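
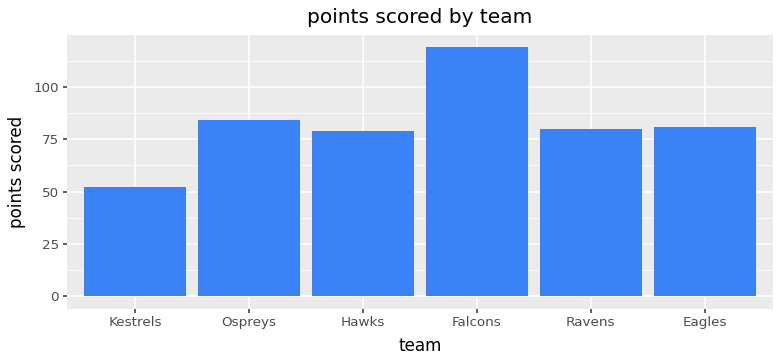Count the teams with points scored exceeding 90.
Above 90: Falcons.

1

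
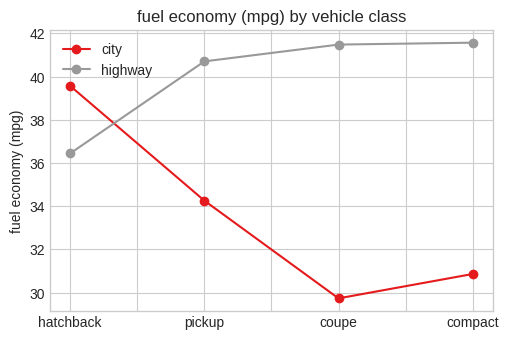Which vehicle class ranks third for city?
compact

Top 4 for city: hatchback ≈ 40, pickup ≈ 34, compact ≈ 31, coupe ≈ 30.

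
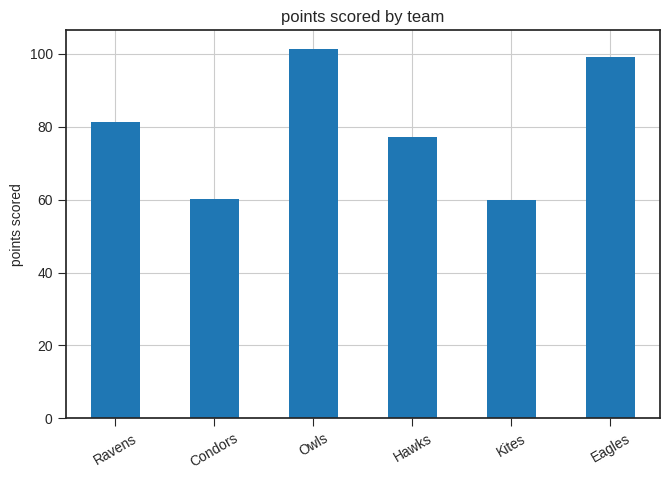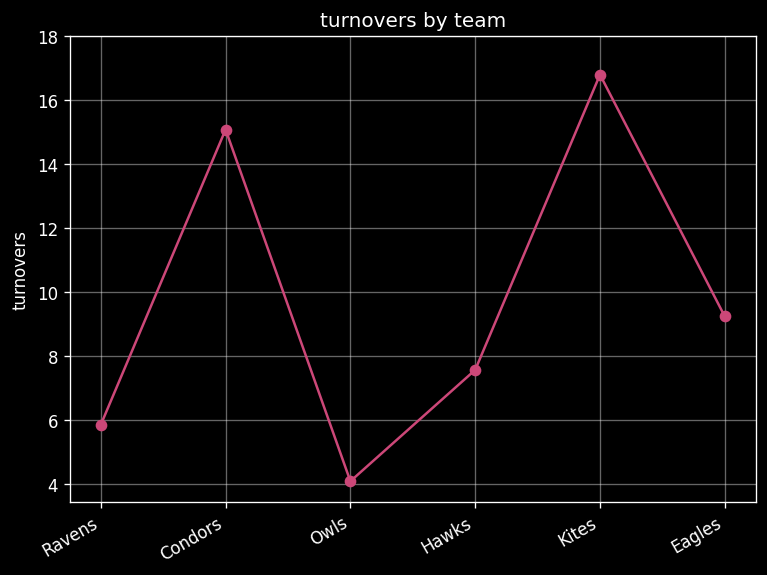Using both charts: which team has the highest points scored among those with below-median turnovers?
Owls

Chart 2 median turnovers ≈ 8; below-median teams: Ravens, Owls, Hawks. Among those, Owls has the highest points scored (≈ 100).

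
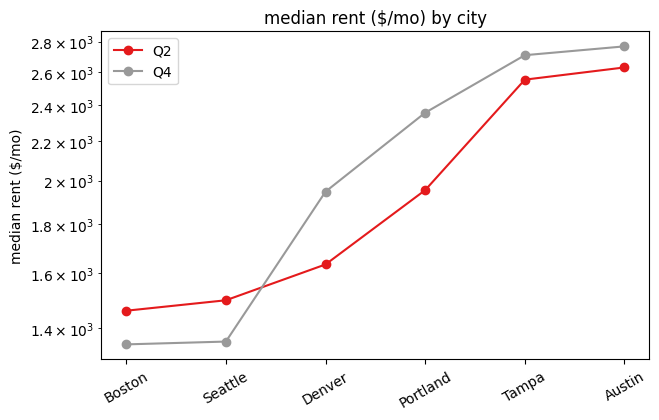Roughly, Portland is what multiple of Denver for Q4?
Portland ≈ 2400, Denver ≈ 2000; 2400/2000 ≈ 1.2.

≈ 1.2×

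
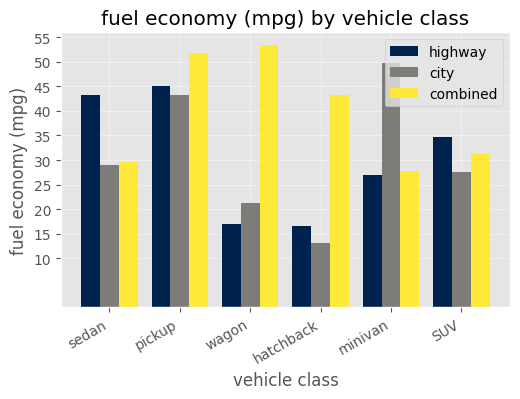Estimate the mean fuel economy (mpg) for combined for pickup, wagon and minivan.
(50 + 55 + 30) / 3 ≈ 45.

≈ 45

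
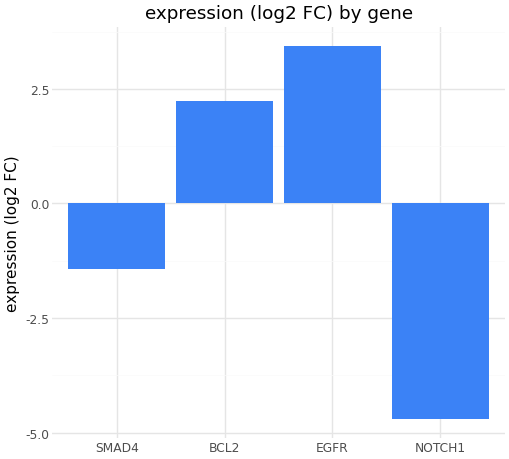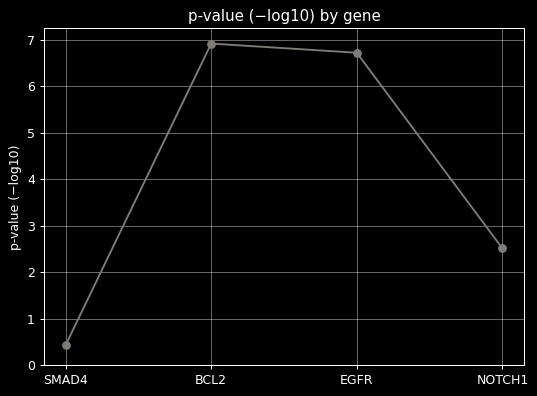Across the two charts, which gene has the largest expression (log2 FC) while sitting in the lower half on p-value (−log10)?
SMAD4

Chart 2 median p-value (−log10) ≈ 5; below-median genes: SMAD4, NOTCH1. Among those, SMAD4 has the highest expression (log2 FC) (≈ -1.5).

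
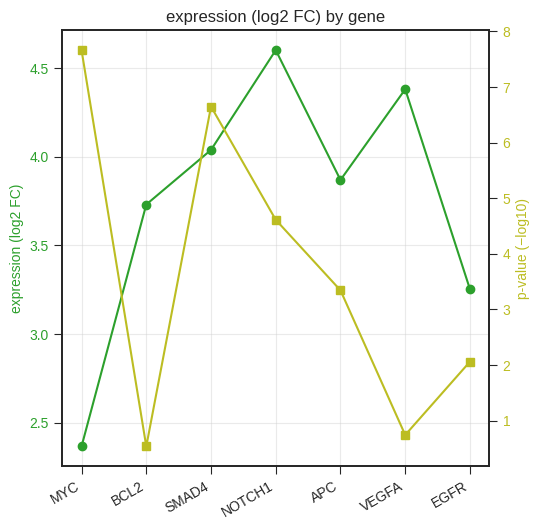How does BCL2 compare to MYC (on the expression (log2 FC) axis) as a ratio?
BCL2 ≈ 3.8, MYC ≈ 2.4; 3.8/2.4 ≈ 1.58.

≈ 1.58×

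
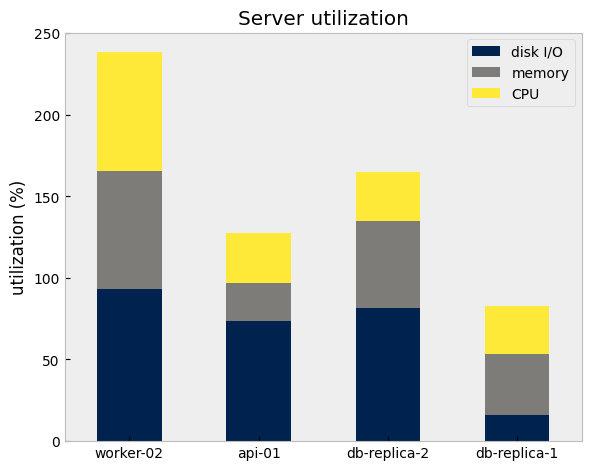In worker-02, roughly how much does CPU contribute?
CPU top ≈ 240, bottom ≈ 160; segment ≈ 80.

≈ 80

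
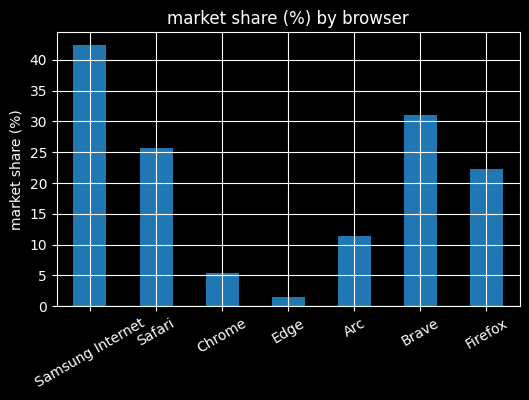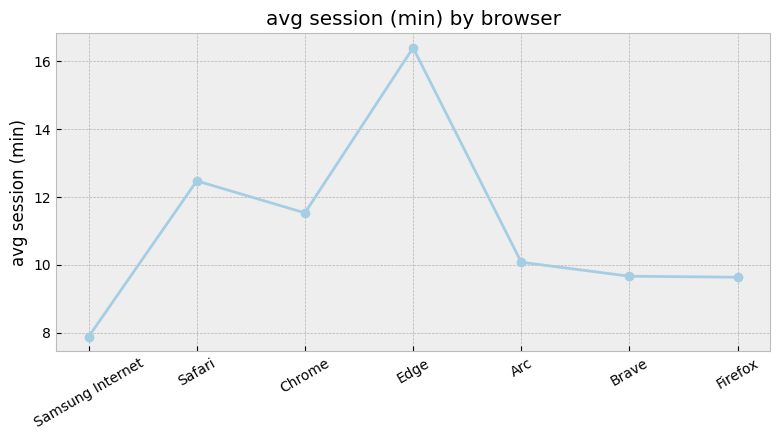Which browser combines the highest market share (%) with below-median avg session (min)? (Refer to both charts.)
Chart 2 median avg session (min) ≈ 10; below-median browsers: Samsung Internet, Brave, Firefox. Among those, Samsung Internet has the highest market share (%) (≈ 40).

Samsung Internet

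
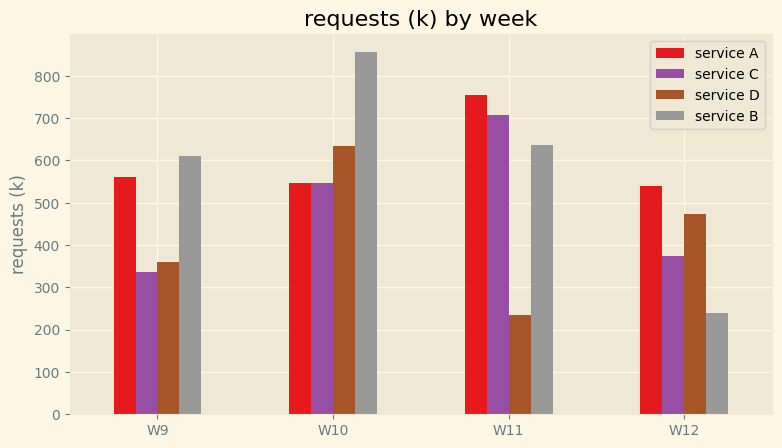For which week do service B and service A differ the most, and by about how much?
W10, ≈ 400 k

W10: service B ≈ 900, service A ≈ 500 → gap ≈ 400. Next-largest (W12) is only ≈ 300.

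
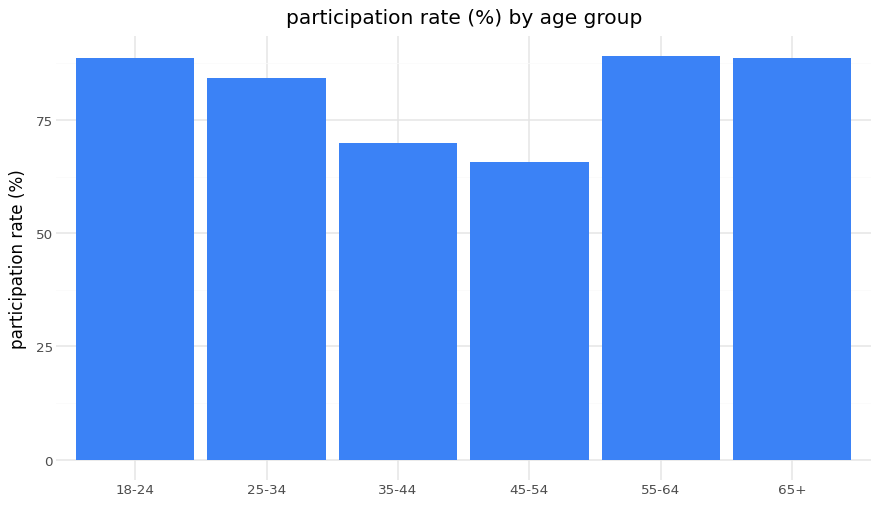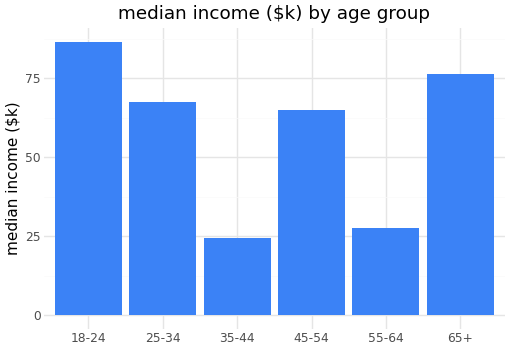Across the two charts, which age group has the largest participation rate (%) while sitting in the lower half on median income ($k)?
Chart 2 median median income ($k) ≈ 70; below-median age groups: 35-44, 45-54, 55-64. Among those, 55-64 has the highest participation rate (%) (≈ 90).

55-64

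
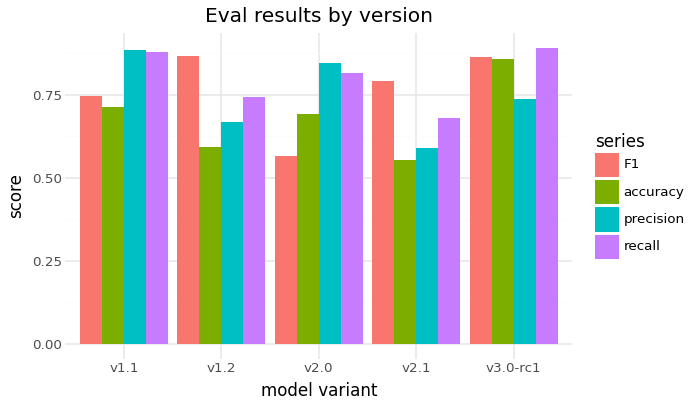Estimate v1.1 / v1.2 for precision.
v1.1 ≈ 0.9, v1.2 ≈ 0.7; 0.9/0.7 ≈ 1.29.

≈ 1.29×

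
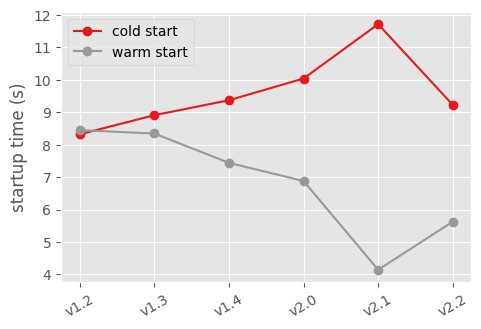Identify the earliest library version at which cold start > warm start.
v1.2: cold start ≈ 8 vs warm start ≈ 8 (not yet); v1.3: cold start ≈ 9 vs warm start ≈ 8 (first crossover).

v1.3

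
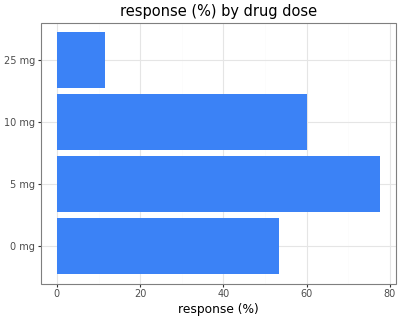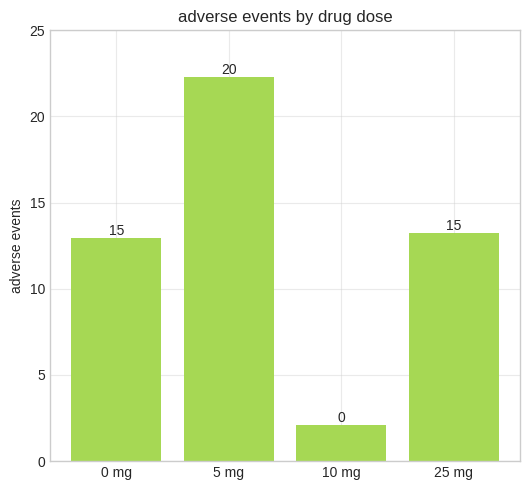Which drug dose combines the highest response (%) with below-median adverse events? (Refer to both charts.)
Chart 2 median adverse events ≈ 15; below-median drug doses: 0 mg, 10 mg. Among those, 10 mg has the highest response (%) (≈ 60).

10 mg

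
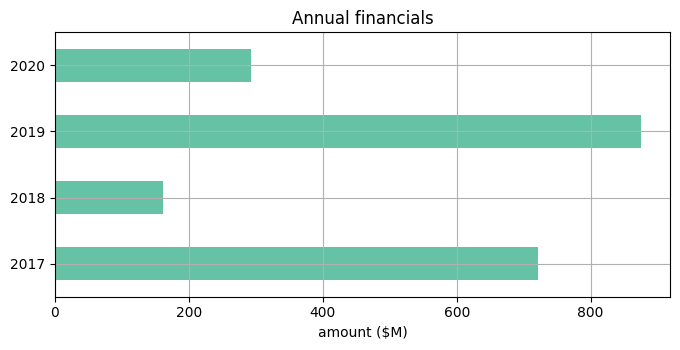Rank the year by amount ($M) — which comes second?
Top 3: 2019 ≈ 900, 2017 ≈ 700, 2020 ≈ 300.

2017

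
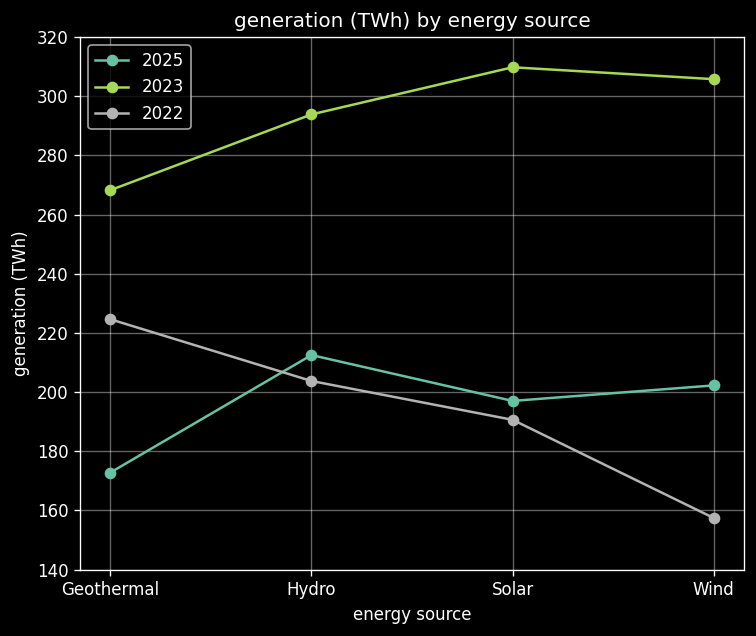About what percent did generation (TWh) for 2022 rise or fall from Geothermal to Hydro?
Geothermal ≈ 220, Hydro ≈ 200; (200 − 220) / 220 ≈ -9.1%.

≈ -9.1%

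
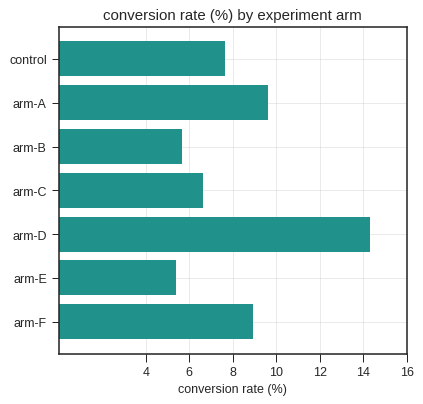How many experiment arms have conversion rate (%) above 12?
Above 12: arm-D.

1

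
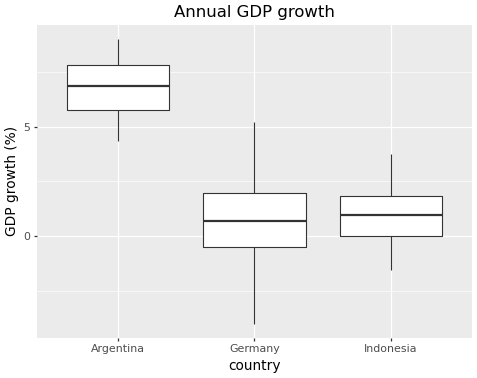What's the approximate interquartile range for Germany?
≈ 2

Q3 ≈ 2, Q1 ≈ 0; IQR ≈ 2.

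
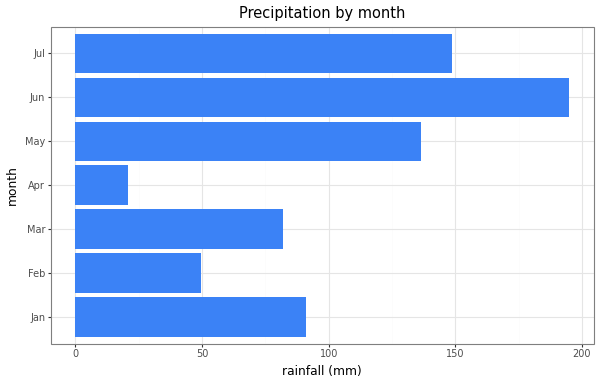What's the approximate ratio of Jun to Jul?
≈ 1.43×

Jun ≈ 200, Jul ≈ 140; 200/140 ≈ 1.43.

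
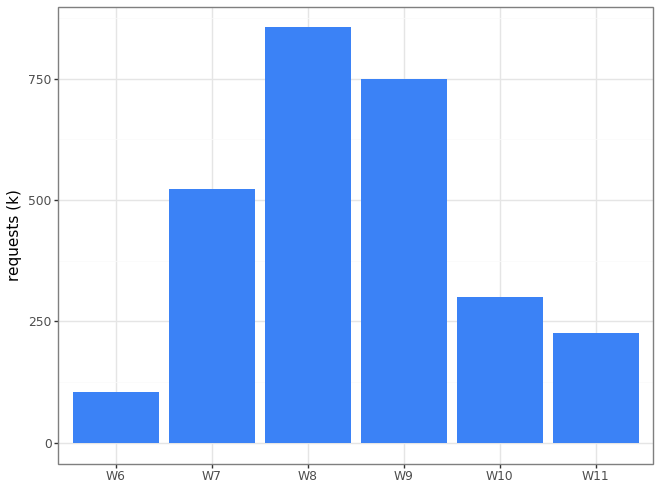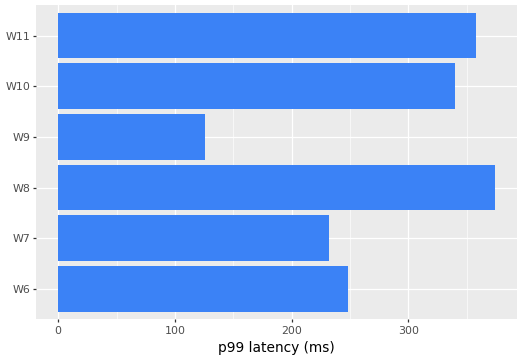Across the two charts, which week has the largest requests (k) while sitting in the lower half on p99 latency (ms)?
Chart 2 median p99 latency (ms) ≈ 300; below-median weeks: W6, W7, W9. Among those, W9 has the highest requests (k) (≈ 700).

W9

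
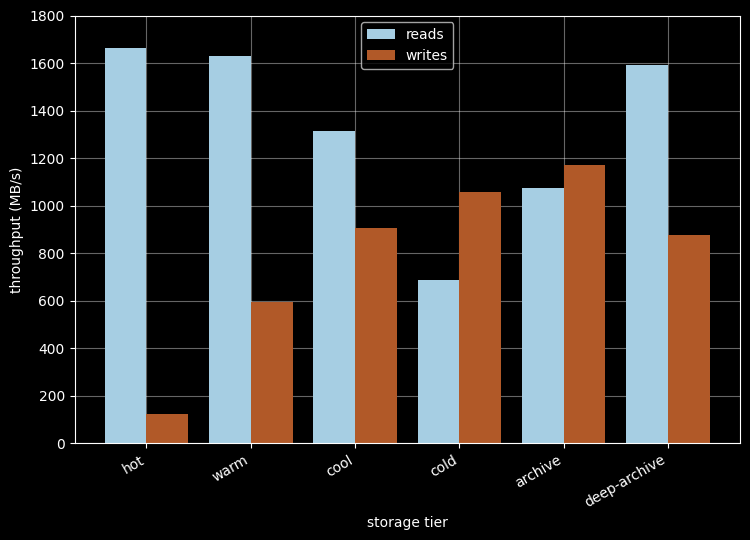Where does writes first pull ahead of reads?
cool: writes ≈ 1000 vs reads ≈ 1400 (not yet); cold: writes ≈ 1000 vs reads ≈ 600 (first crossover).

cold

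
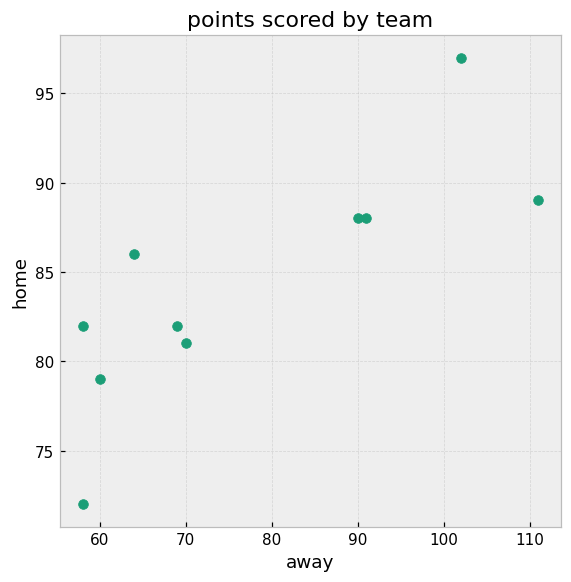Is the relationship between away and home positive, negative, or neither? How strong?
positive, strong

Points are positively correlated; strong (|r| ≈ 0.8).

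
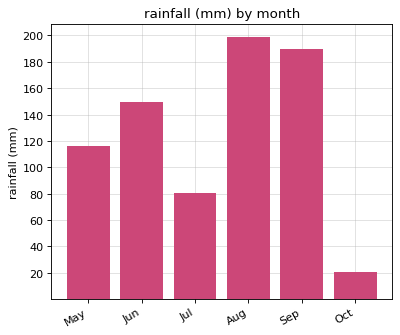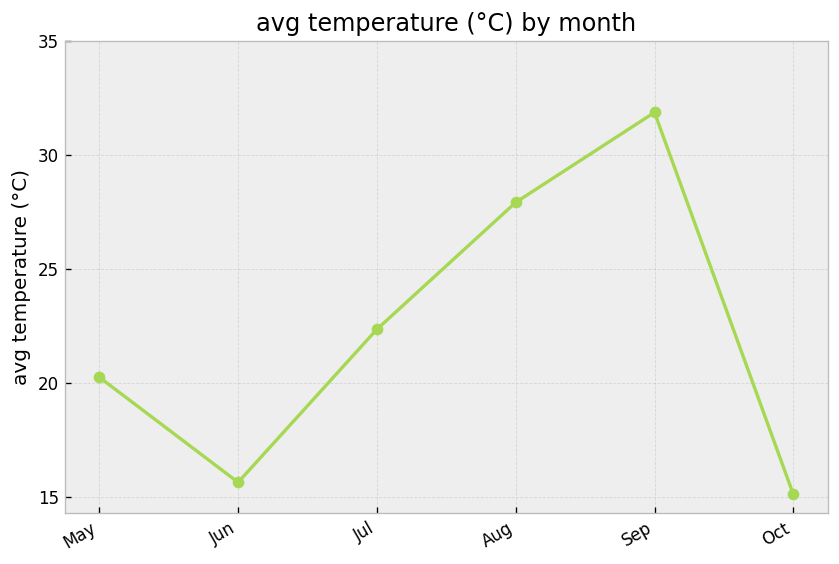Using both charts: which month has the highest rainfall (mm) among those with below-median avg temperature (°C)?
Jun

Chart 2 median avg temperature (°C) ≈ 20; below-median months: May, Jun, Oct. Among those, Jun has the highest rainfall (mm) (≈ 140).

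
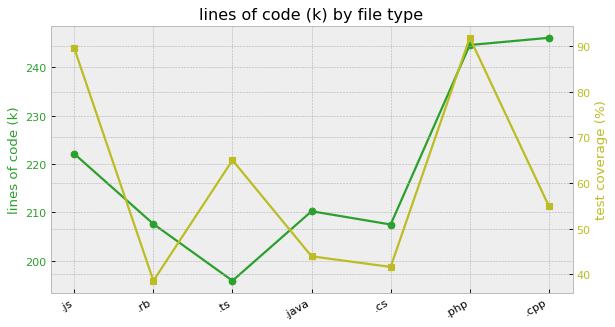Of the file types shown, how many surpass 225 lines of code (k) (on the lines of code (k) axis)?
Above 225: .php, .cpp.

2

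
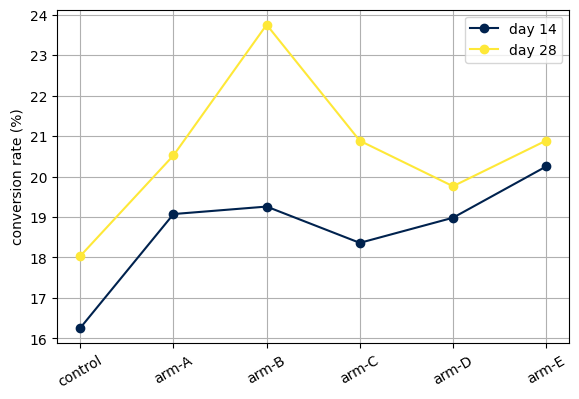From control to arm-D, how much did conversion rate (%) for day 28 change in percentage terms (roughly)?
≈ +11.1%

control ≈ 18, arm-D ≈ 20; (20 − 18) / 18 ≈ +11.1%.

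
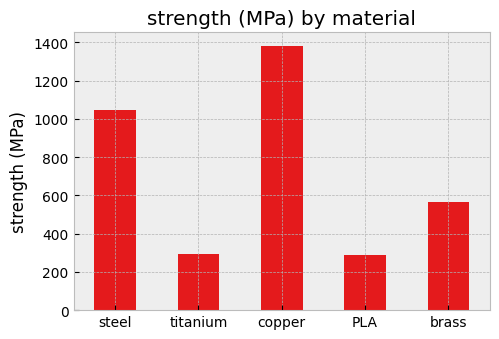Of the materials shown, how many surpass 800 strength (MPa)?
2

Above 800: steel, copper.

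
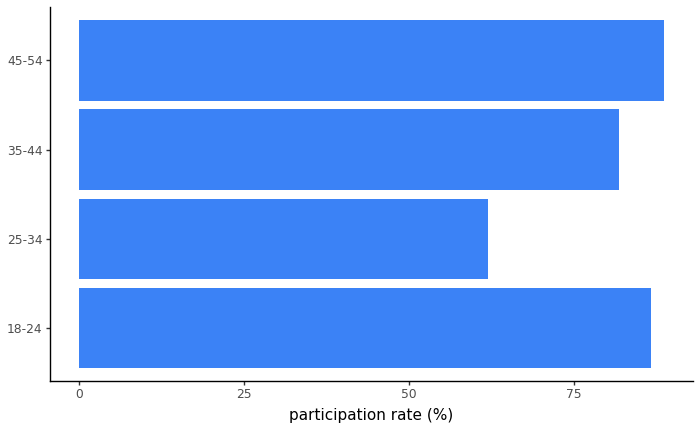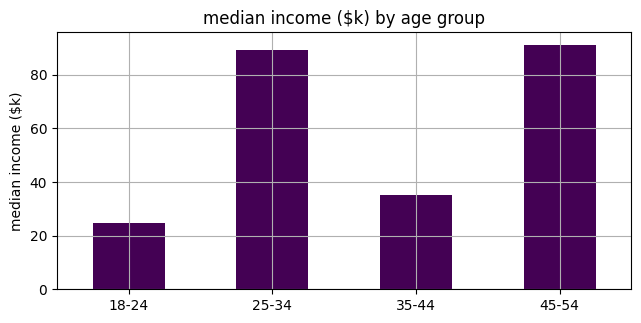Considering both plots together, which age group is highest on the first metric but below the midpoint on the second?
Chart 2 median median income ($k) ≈ 60; below-median age groups: 18-24, 35-44. Among those, 18-24 has the highest participation rate (%) (≈ 90).

18-24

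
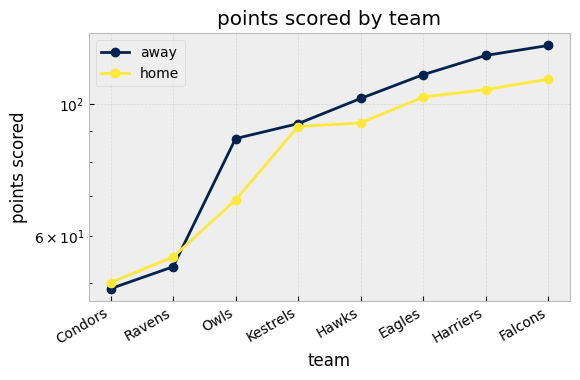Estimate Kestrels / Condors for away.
≈ 1.8×

Kestrels ≈ 90, Condors ≈ 50; 90/50 ≈ 1.8.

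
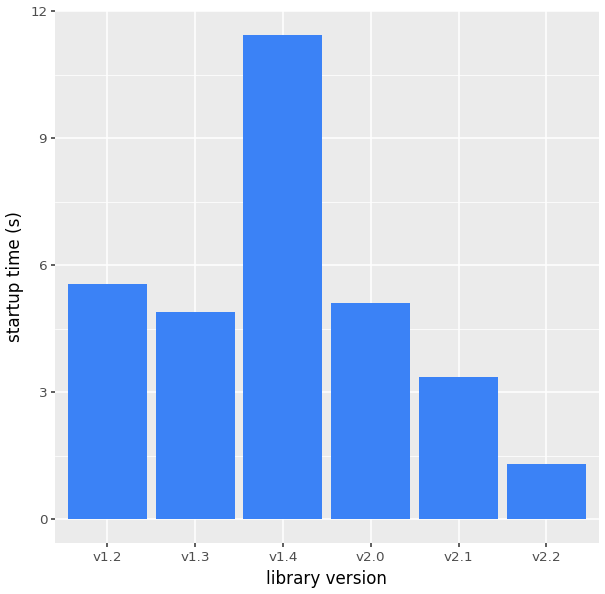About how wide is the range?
Max v1.4 ≈ 11, min v2.2 ≈ 1; range ≈ 10.

≈ 10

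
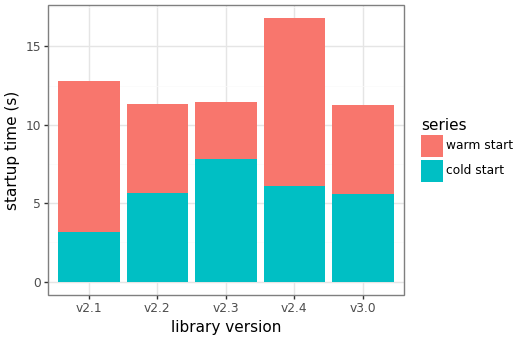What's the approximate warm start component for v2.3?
warm start top ≈ 12, bottom ≈ 8; segment ≈ 4.

≈ 4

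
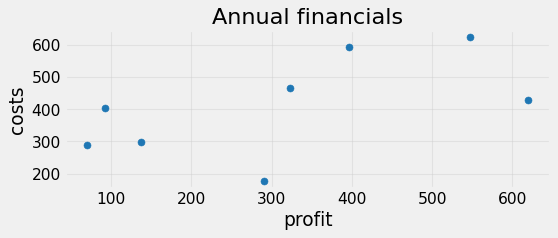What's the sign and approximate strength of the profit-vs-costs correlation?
positive, moderate

Points are positively correlated; moderate (|r| ≈ 0.6).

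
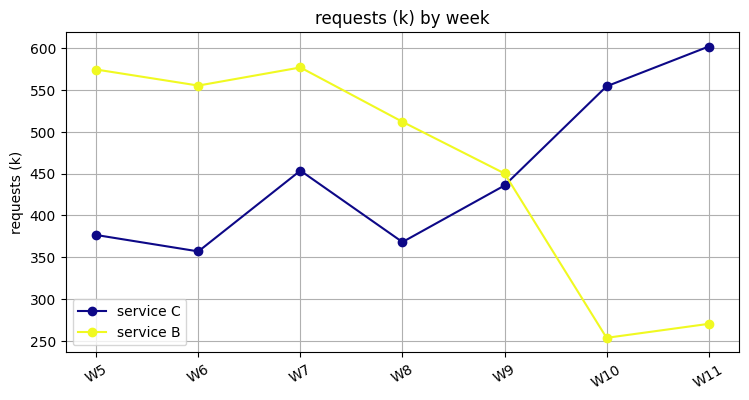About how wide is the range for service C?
≈ 250

Max W11 ≈ 600, min W6 ≈ 350; range ≈ 250.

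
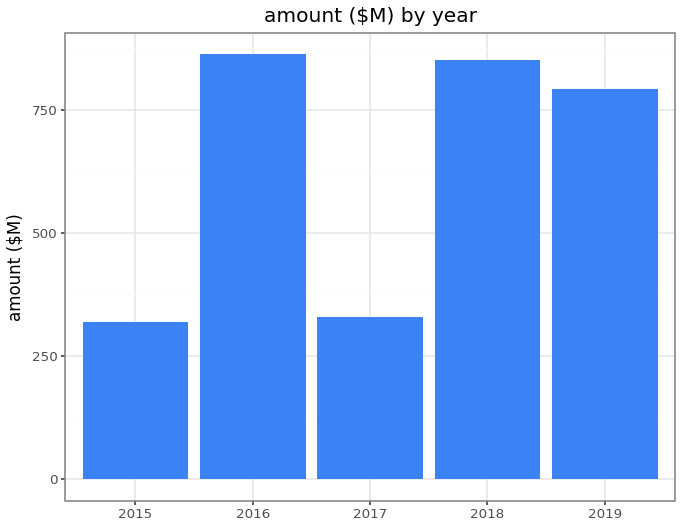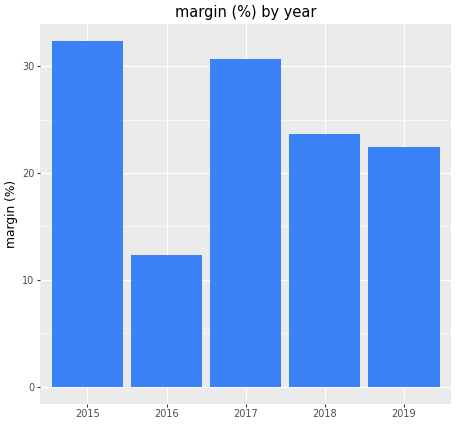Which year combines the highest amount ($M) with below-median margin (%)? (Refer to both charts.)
2016

Chart 2 median margin (%) ≈ 25; below-median years: 2016, 2019. Among those, 2016 has the highest amount ($M) (≈ 900).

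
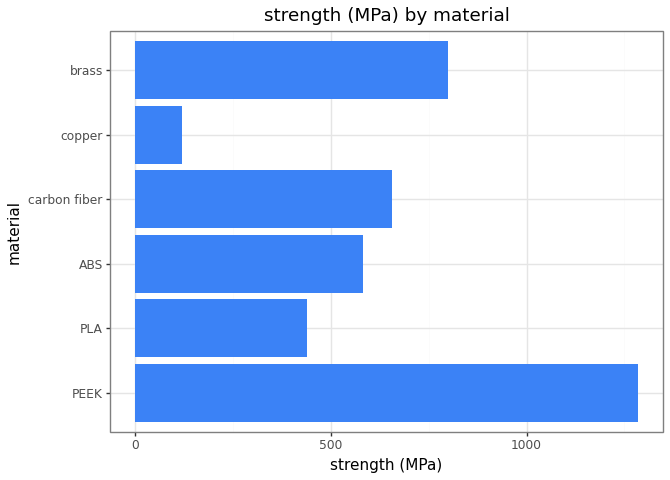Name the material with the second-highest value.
Top 3: PEEK ≈ 1200, brass ≈ 800, carbon fiber ≈ 600.

brass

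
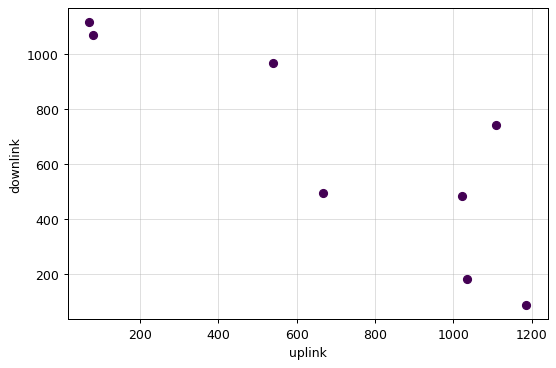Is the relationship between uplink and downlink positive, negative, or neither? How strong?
negative, strong

Points are negatively correlated; strong (|r| ≈ 0.8).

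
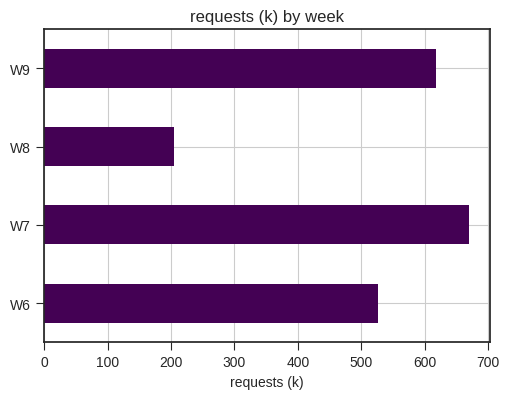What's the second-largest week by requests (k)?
Top 3: W7 ≈ 700, W9 ≈ 600, W6 ≈ 500.

W9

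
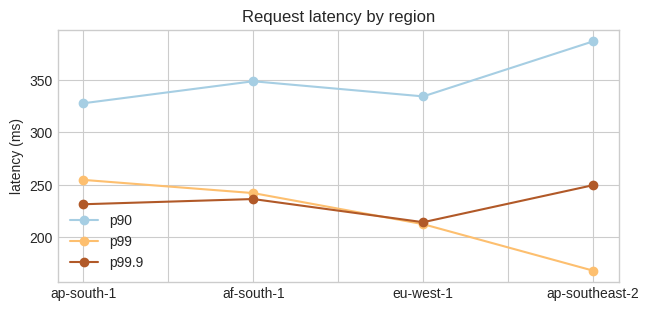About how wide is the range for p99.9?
≈ 20

Max ap-southeast-2 ≈ 240, min eu-west-1 ≈ 220; range ≈ 20.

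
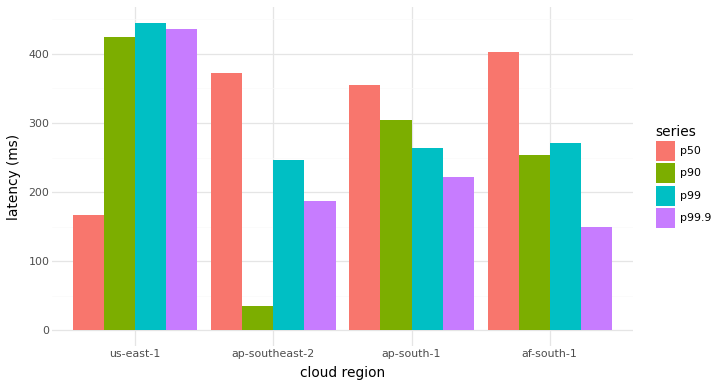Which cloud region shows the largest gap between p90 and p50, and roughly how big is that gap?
ap-southeast-2, ≈ 300 ms

ap-southeast-2: p90 ≈ 50, p50 ≈ 350 → gap ≈ 300. Next-largest (us-east-1) is only ≈ 250.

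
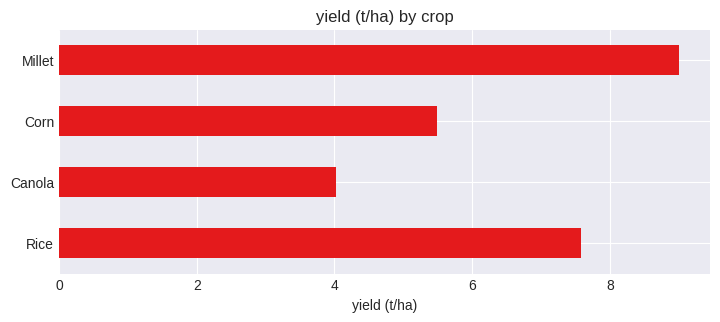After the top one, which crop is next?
Top 3: Millet ≈ 9, Rice ≈ 8, Corn ≈ 5.

Rice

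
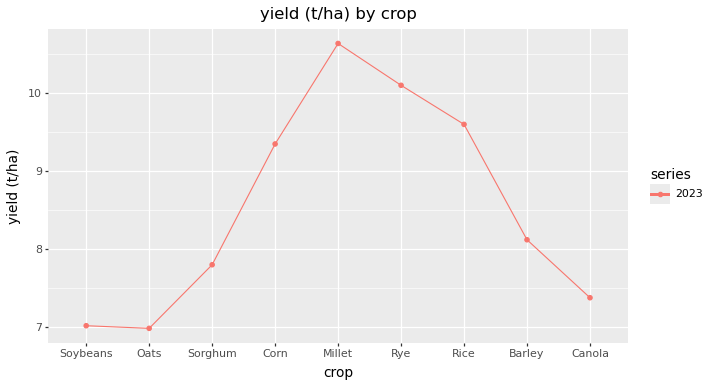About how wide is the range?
≈ 3.5

Max Millet ≈ 10.5, min Oats ≈ 7.0; range ≈ 3.5.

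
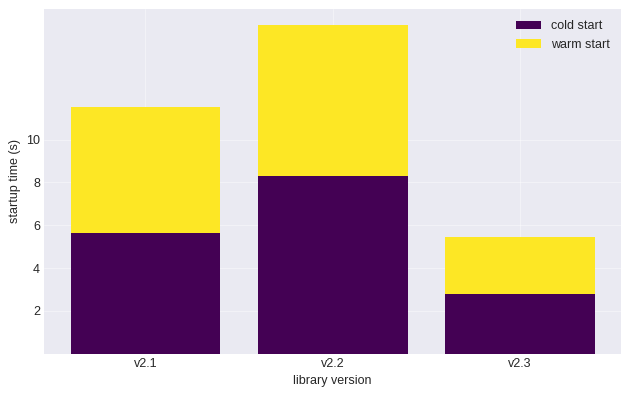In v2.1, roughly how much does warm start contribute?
≈ 6

warm start top ≈ 12, bottom ≈ 6; segment ≈ 6.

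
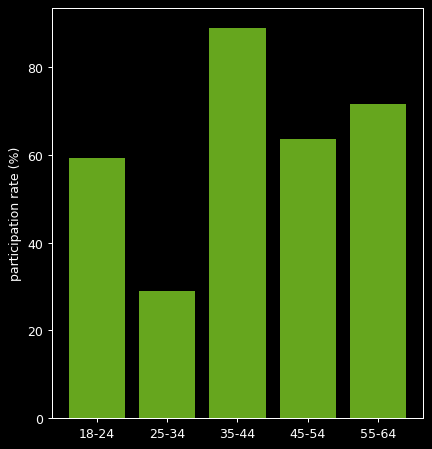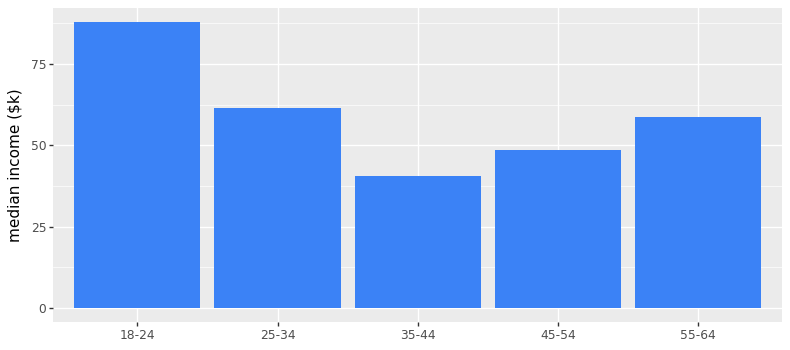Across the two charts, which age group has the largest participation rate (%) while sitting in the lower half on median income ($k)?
35-44

Chart 2 median median income ($k) ≈ 60; below-median age groups: 35-44, 45-54. Among those, 35-44 has the highest participation rate (%) (≈ 90).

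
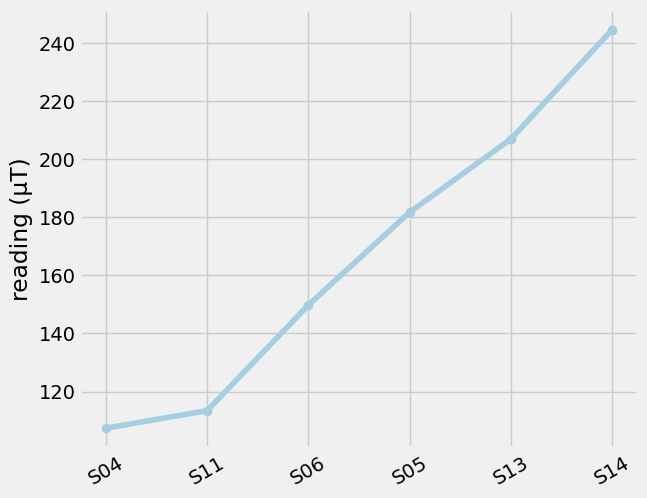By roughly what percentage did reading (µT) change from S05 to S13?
S05 ≈ 180, S13 ≈ 200; (200 − 180) / 180 ≈ +11.1%.

≈ +11.1%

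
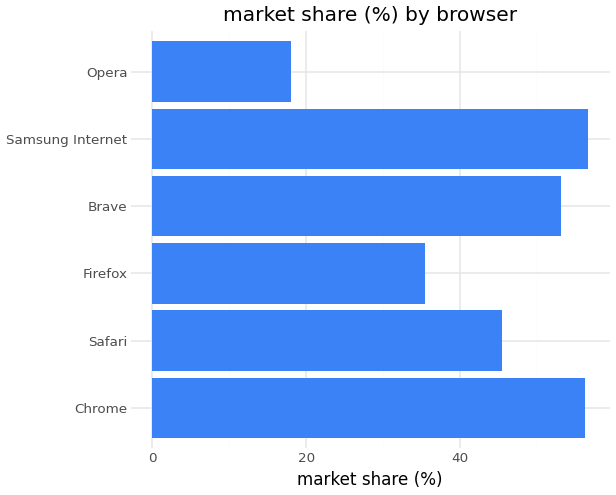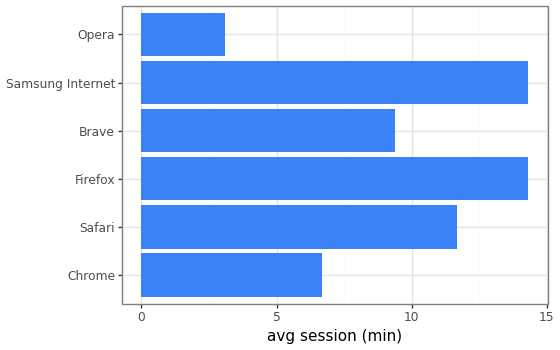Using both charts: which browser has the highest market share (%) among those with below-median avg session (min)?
Chrome

Chart 2 median avg session (min) ≈ 10; below-median browsers: Chrome, Brave, Opera. Among those, Chrome has the highest market share (%) (≈ 60).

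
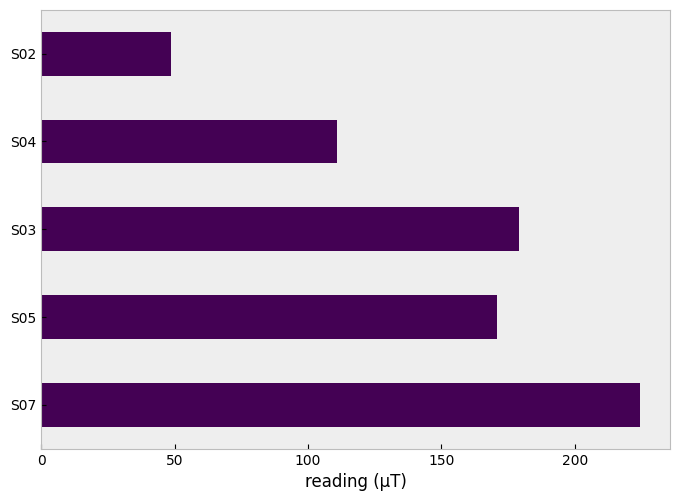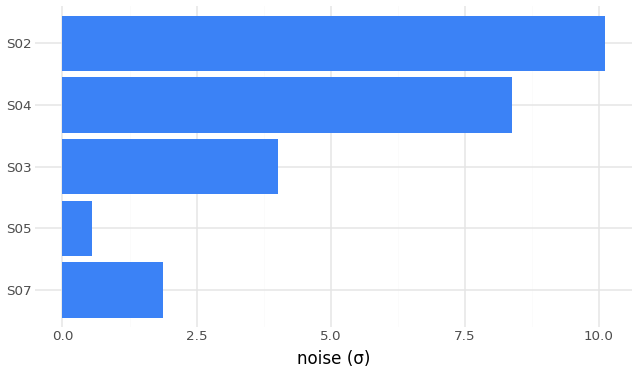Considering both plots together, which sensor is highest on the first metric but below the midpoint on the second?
Chart 2 median noise (σ) ≈ 4; below-median sensors: S07, S05. Among those, S07 has the highest reading (µT) (≈ 225).

S07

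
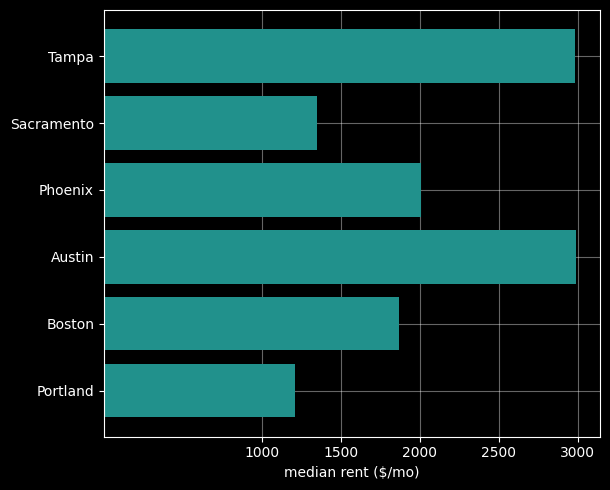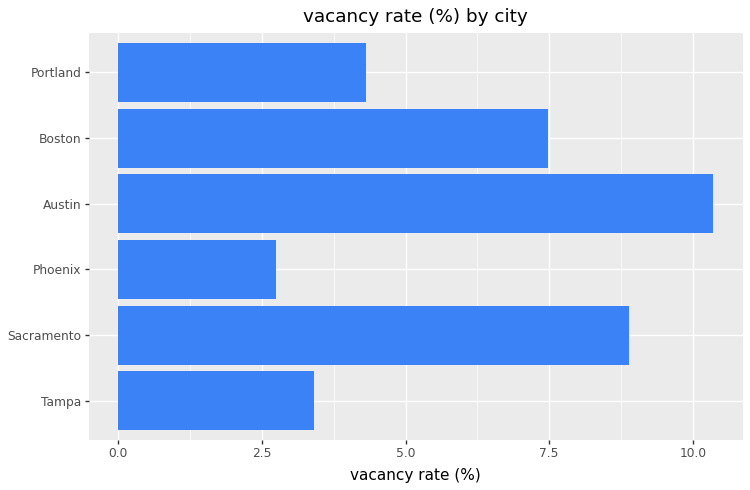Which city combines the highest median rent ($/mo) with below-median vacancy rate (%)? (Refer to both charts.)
Tampa

Chart 2 median vacancy rate (%) ≈ 6; below-median cities: Tampa, Phoenix, Portland. Among those, Tampa has the highest median rent ($/mo) (≈ 3000).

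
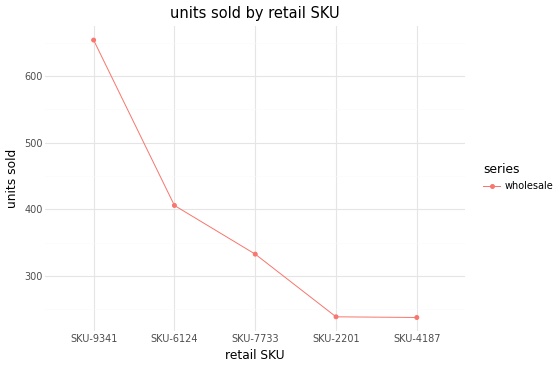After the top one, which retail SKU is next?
Top 3: SKU-9341 ≈ 650, SKU-6124 ≈ 400, SKU-7733 ≈ 350.

SKU-6124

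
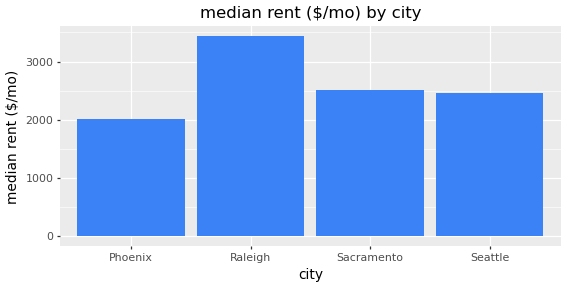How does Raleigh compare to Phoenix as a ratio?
≈ 1.75×

Raleigh ≈ 3500, Phoenix ≈ 2000; 3500/2000 ≈ 1.75.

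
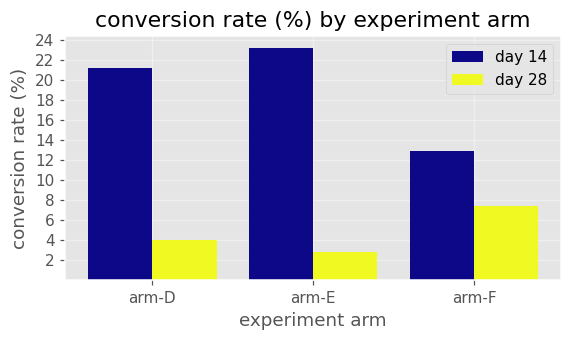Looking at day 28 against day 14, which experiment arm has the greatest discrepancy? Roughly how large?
arm-E, ≈ 22 %

arm-E: day 28 ≈ 2, day 14 ≈ 24 → gap ≈ 22. Next-largest (arm-D) is only ≈ 18.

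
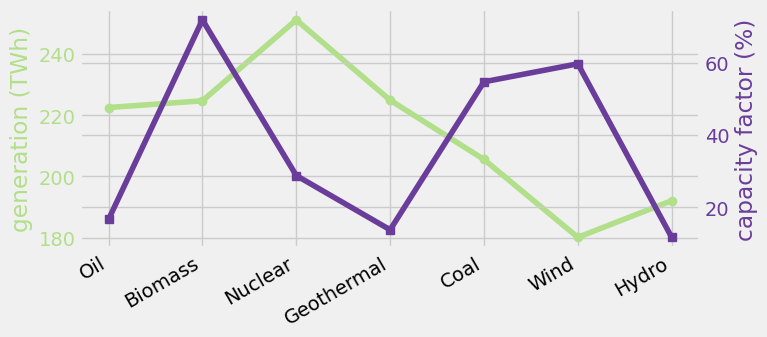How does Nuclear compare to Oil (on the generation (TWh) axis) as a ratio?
Nuclear ≈ 250, Oil ≈ 220; 250/220 ≈ 1.14.

≈ 1.14×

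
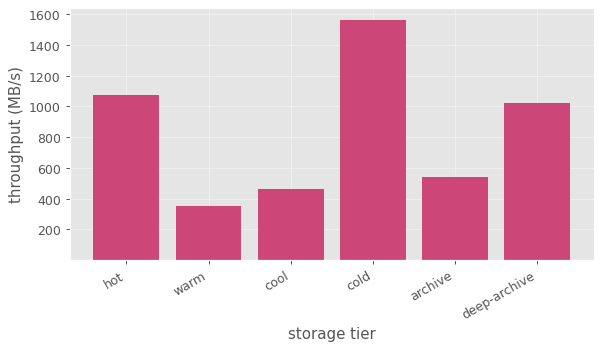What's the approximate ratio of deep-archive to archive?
deep-archive ≈ 1000, archive ≈ 600; 1000/600 ≈ 1.67.

≈ 1.67×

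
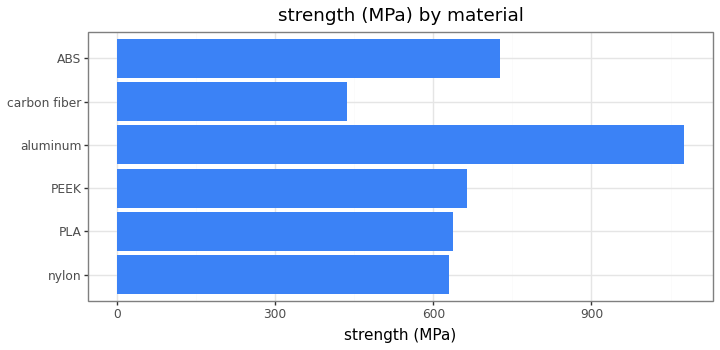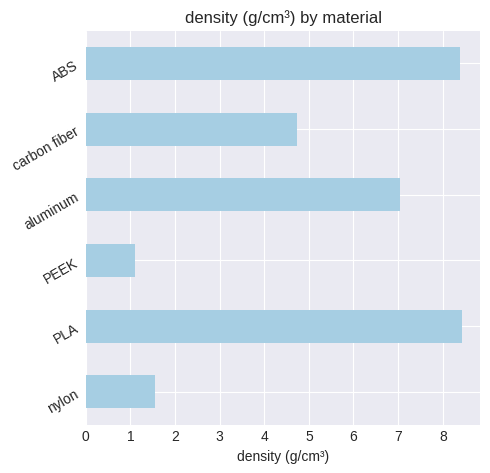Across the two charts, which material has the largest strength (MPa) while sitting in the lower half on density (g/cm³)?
Chart 2 median density (g/cm³) ≈ 6; below-median materials: nylon, PEEK, carbon fiber. Among those, PEEK has the highest strength (MPa) (≈ 700).

PEEK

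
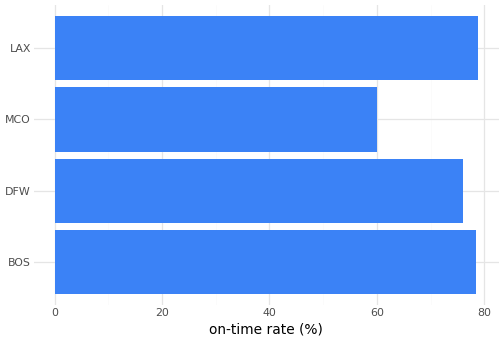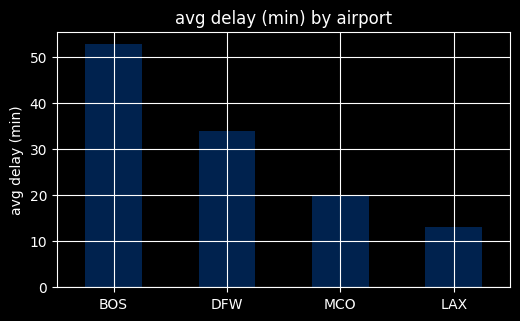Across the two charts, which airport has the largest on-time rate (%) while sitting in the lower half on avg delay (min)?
Chart 2 median avg delay (min) ≈ 25; below-median airports: MCO, LAX. Among those, LAX has the highest on-time rate (%) (≈ 80).

LAX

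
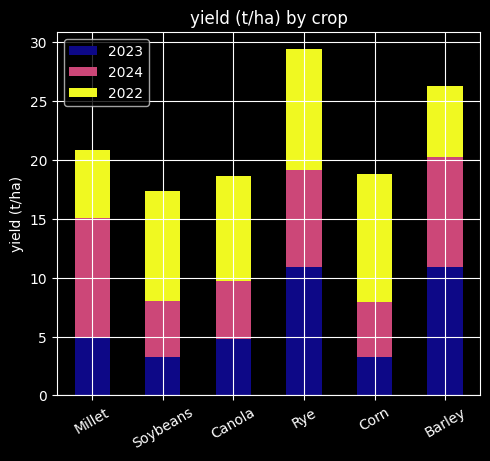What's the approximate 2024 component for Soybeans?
≈ 5

2024 top ≈ 10, bottom ≈ 5; segment ≈ 5.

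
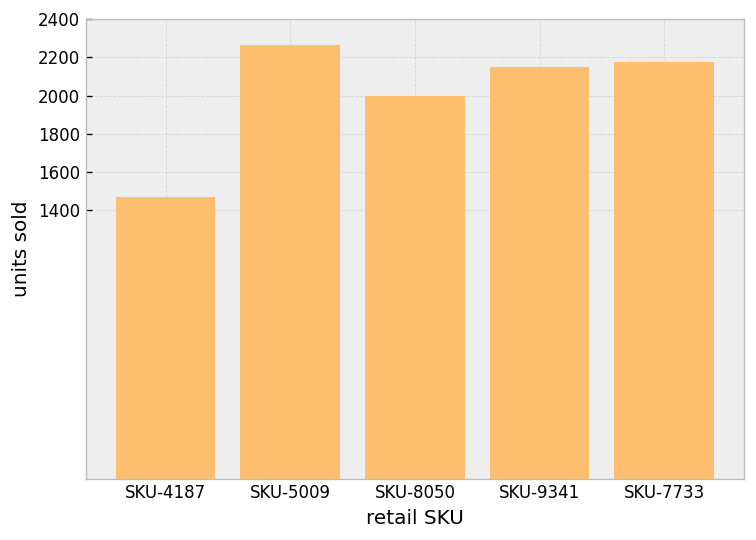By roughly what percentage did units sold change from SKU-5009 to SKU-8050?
≈ -9.1%

SKU-5009 ≈ 2200, SKU-8050 ≈ 2000; (2000 − 2200) / 2200 ≈ -9.1%.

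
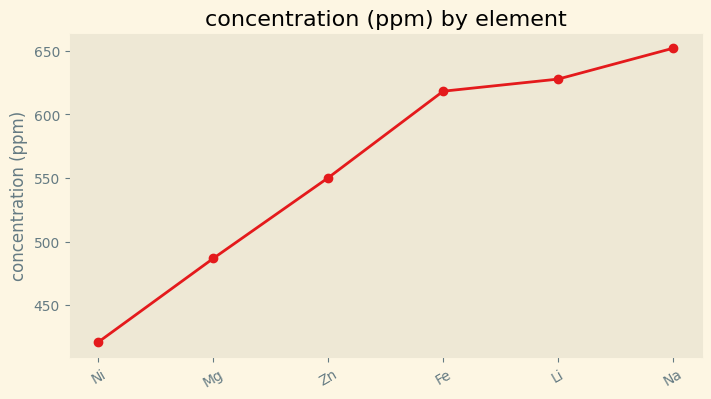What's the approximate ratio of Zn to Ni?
≈ 1.33×

Zn ≈ 560, Ni ≈ 420; 560/420 ≈ 1.33.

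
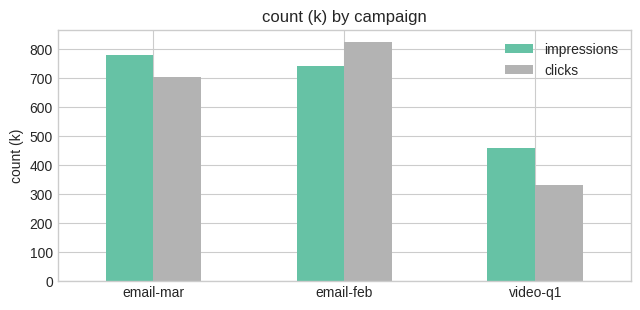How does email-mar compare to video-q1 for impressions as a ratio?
email-mar ≈ 800, video-q1 ≈ 500; 800/500 ≈ 1.6.

≈ 1.6×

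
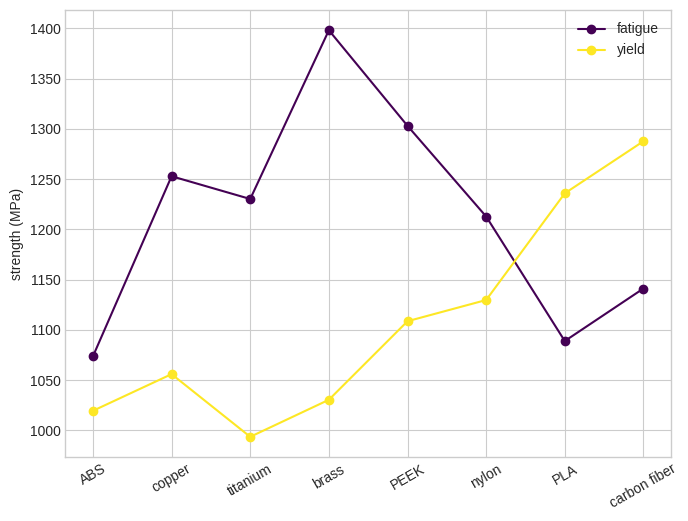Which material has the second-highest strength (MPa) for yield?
PLA

Top 3 for yield: carbon fiber ≈ 1300, PLA ≈ 1250, nylon ≈ 1150.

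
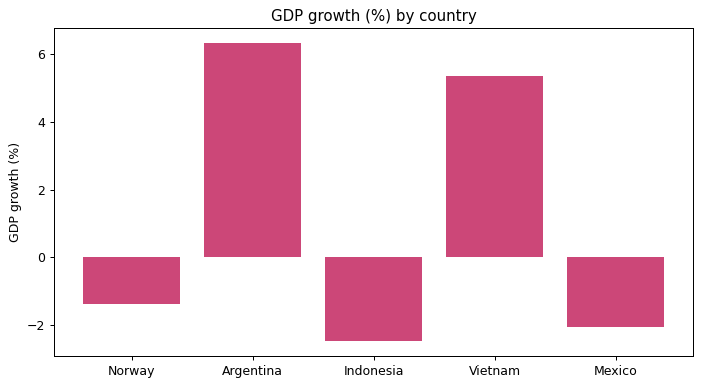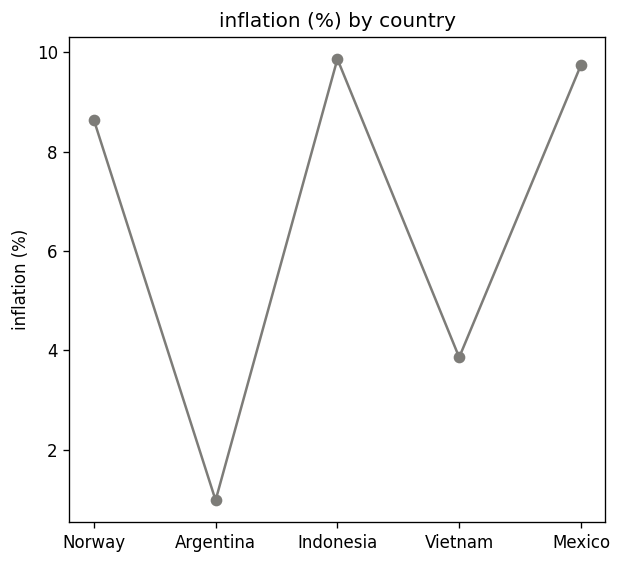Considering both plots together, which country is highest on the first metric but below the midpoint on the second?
Chart 2 median inflation (%) ≈ 9; below-median countries: Argentina, Vietnam. Among those, Argentina has the highest GDP growth (%) (≈ 6).

Argentina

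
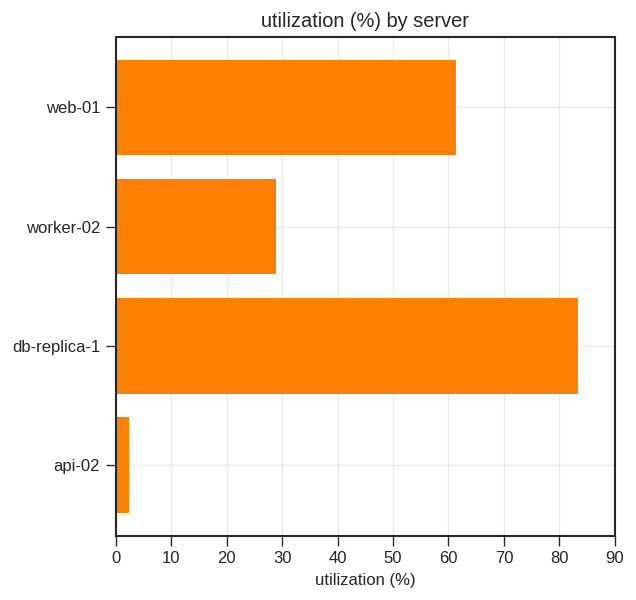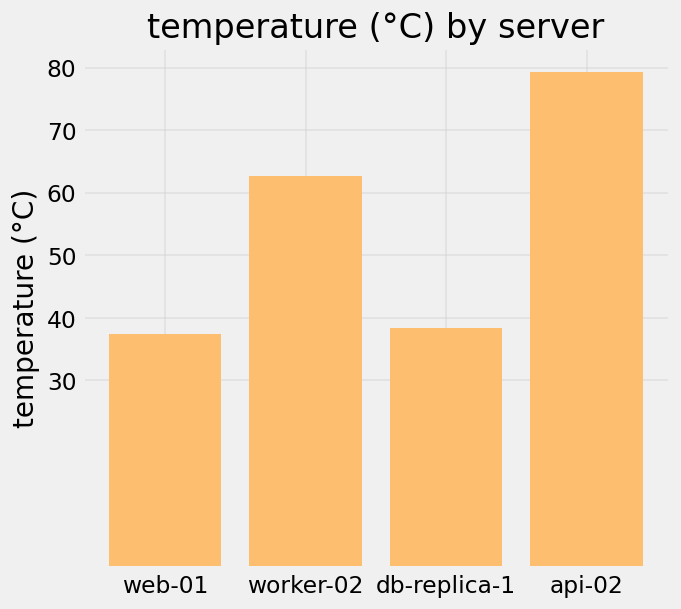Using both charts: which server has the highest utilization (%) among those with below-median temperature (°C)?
db-replica-1

Chart 2 median temperature (°C) ≈ 50; below-median servers: web-01, db-replica-1. Among those, db-replica-1 has the highest utilization (%) (≈ 80).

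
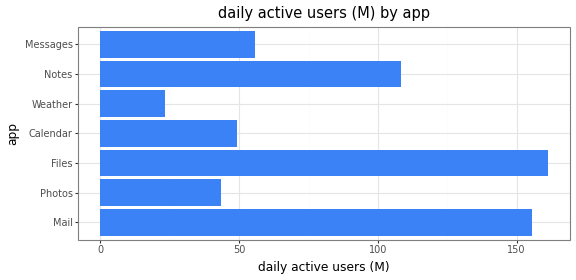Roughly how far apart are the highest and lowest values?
≈ 140

Max Files ≈ 160, min Weather ≈ 20; range ≈ 140.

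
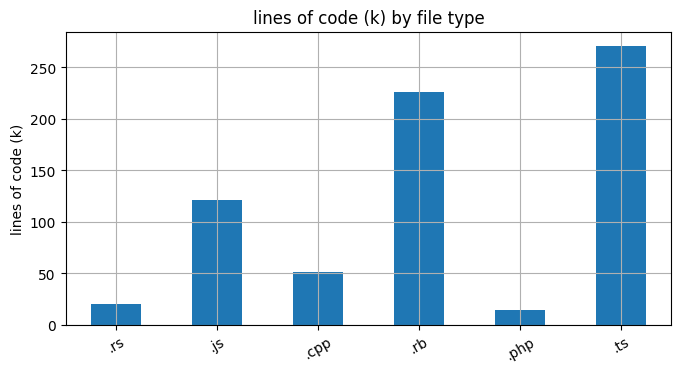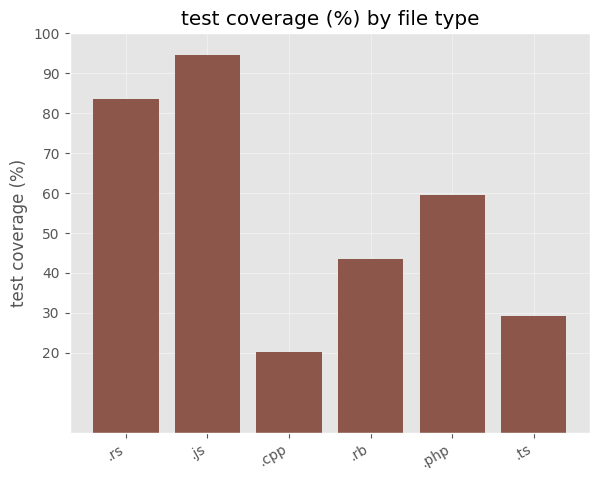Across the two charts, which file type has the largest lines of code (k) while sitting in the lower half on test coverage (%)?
.ts

Chart 2 median test coverage (%) ≈ 50; below-median file types: .cpp, .rb, .ts. Among those, .ts has the highest lines of code (k) (≈ 275).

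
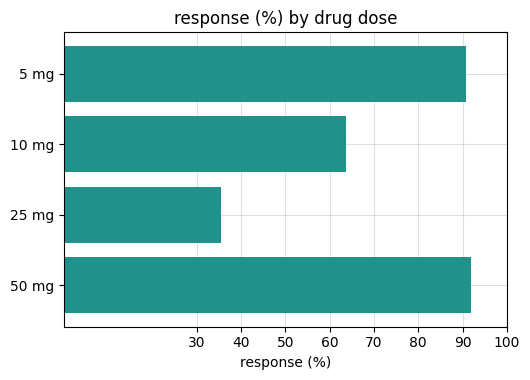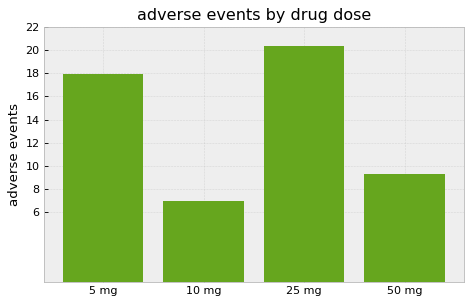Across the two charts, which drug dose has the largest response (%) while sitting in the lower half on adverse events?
50 mg

Chart 2 median adverse events ≈ 14; below-median drug doses: 10 mg, 50 mg. Among those, 50 mg has the highest response (%) (≈ 90).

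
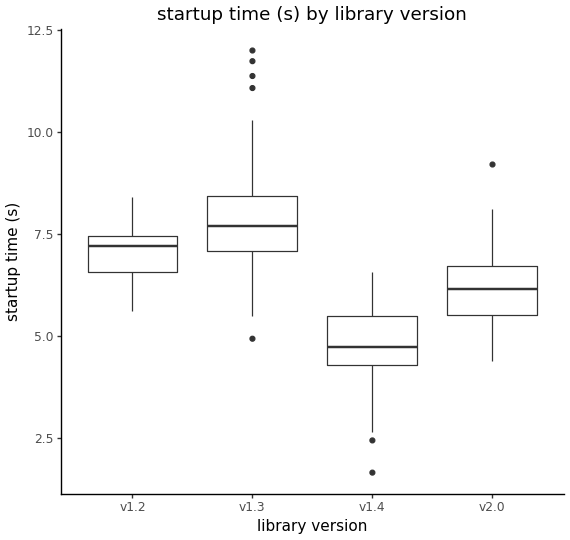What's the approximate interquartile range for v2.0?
Q3 ≈ 6.5, Q1 ≈ 5.5; IQR ≈ 1.0.

≈ 1.0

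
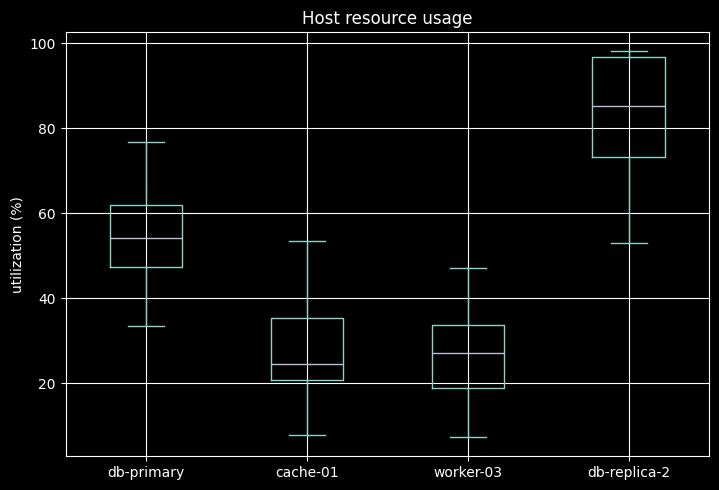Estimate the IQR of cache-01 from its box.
Q3 ≈ 35, Q1 ≈ 20; IQR ≈ 15.

≈ 15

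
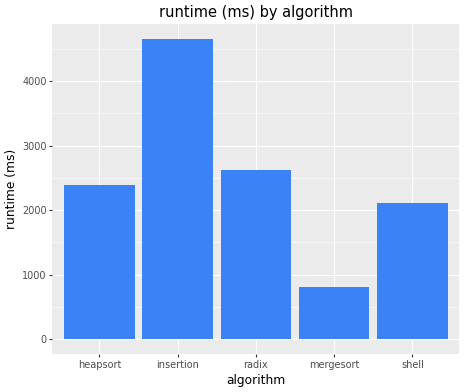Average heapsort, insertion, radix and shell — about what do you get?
≈ 2875

(2500 + 4500 + 2500 + 2000) / 4 ≈ 2875.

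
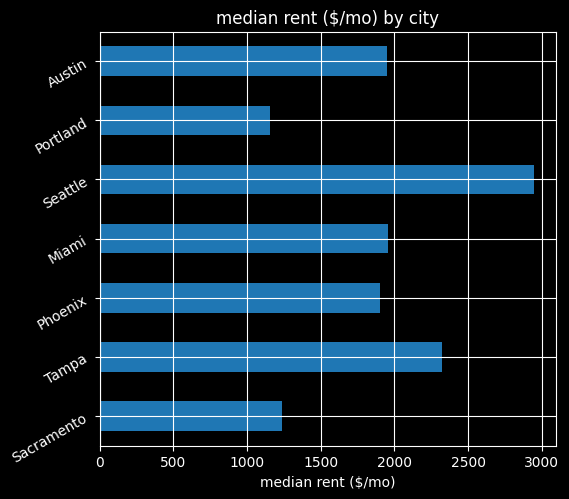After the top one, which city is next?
Tampa

Top 3: Seattle ≈ 3000, Tampa ≈ 2500, Miami ≈ 2000.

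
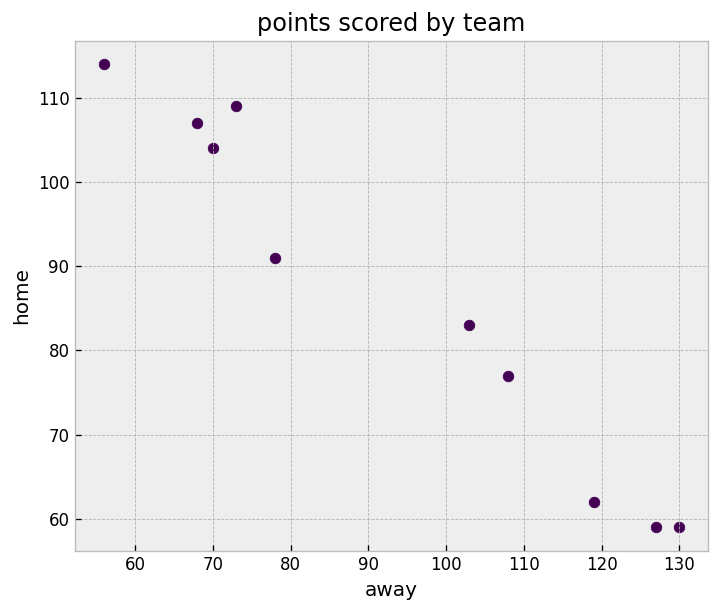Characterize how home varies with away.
Points are negatively correlated; strong (|r| ≈ 1.0).

negative, strong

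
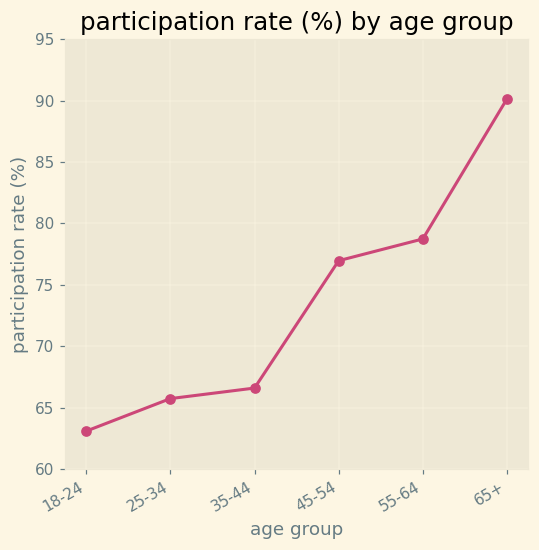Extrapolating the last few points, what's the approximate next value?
≈ 97.5

Last three: 75, 80, 90 → slope ≈ 7.5/step → next ≈ 97.5.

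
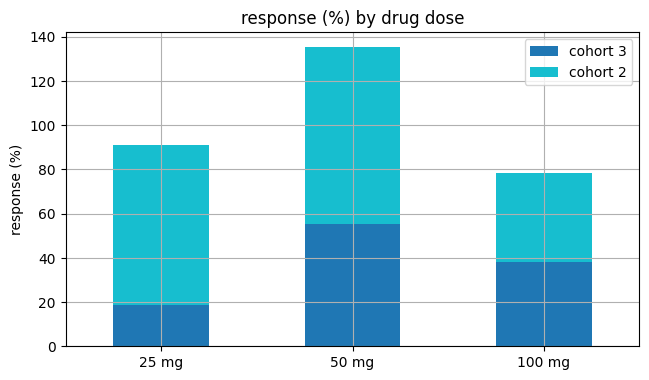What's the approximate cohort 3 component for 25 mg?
cohort 3 top ≈ 20, bottom ≈ 0; segment ≈ 20.

≈ 20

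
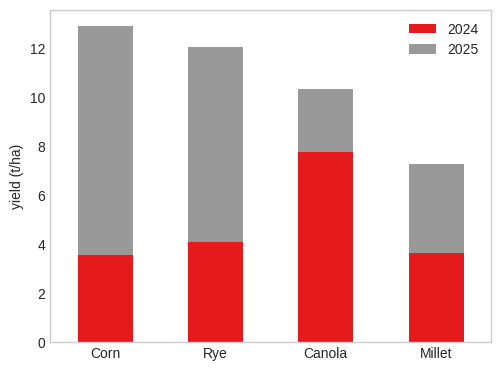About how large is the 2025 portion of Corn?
≈ 8

2025 top ≈ 12, bottom ≈ 4; segment ≈ 8.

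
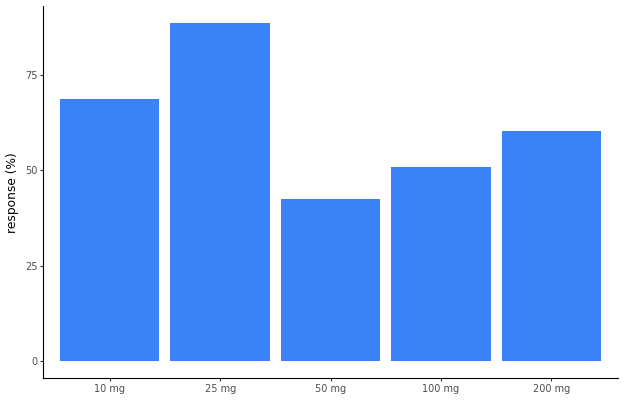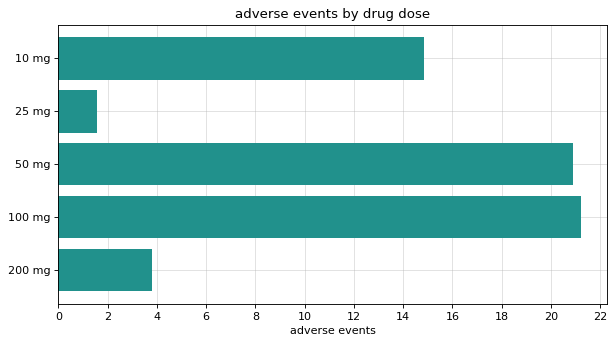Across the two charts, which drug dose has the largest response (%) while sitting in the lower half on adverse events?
Chart 2 median adverse events ≈ 14; below-median drug doses: 25 mg, 200 mg. Among those, 25 mg has the highest response (%) (≈ 90).

25 mg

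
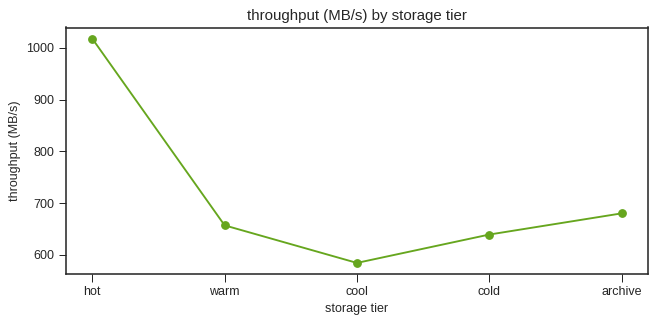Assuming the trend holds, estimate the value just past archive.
≈ 750

Last three: 600, 650, 700 → slope ≈ 50/step → next ≈ 750.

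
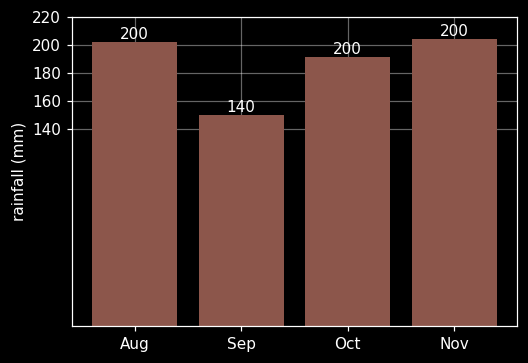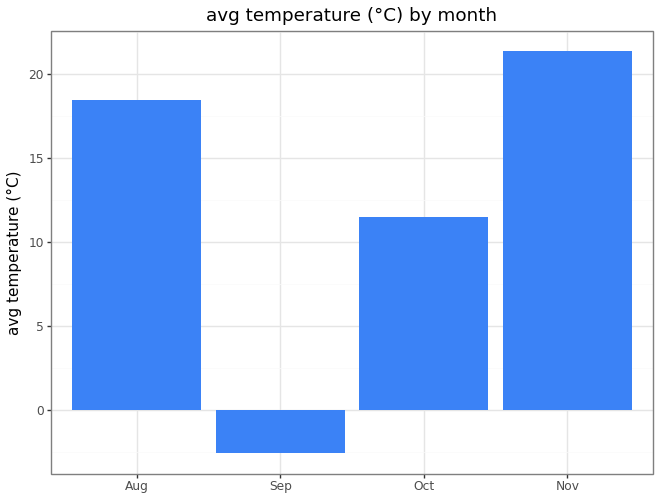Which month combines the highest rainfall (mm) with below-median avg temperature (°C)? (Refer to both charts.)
Oct

Chart 2 median avg temperature (°C) ≈ 14; below-median months: Sep, Oct. Among those, Oct has the highest rainfall (mm) (≈ 200).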